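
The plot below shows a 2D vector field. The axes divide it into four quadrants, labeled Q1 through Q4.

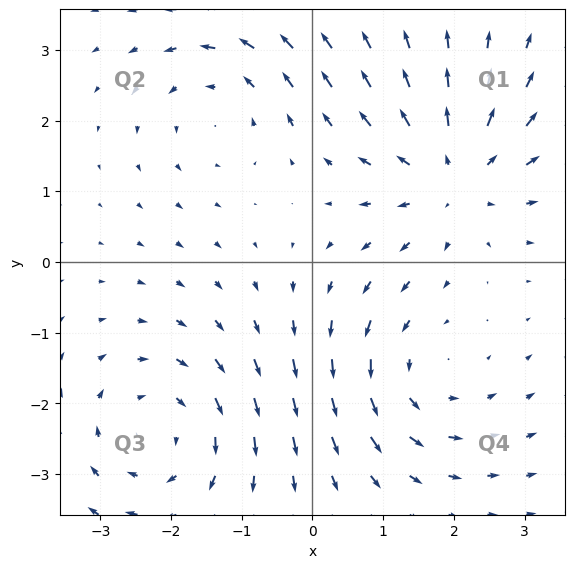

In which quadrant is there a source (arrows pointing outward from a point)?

Q1

The source sits at approximately (2.0, 1.2), which lies in quadrant Q1. The divergence there is about +3, positive as expected for a source.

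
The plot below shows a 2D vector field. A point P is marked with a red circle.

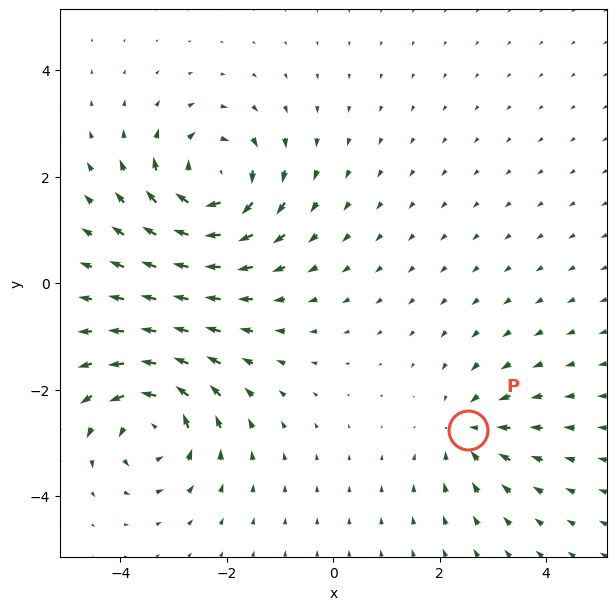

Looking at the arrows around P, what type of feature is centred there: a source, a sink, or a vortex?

sink

At P (2.5, -2.8) the arrows converge inward. Divergence about -3, curl ≈0 — negative divergence with near-zero curl is a sink.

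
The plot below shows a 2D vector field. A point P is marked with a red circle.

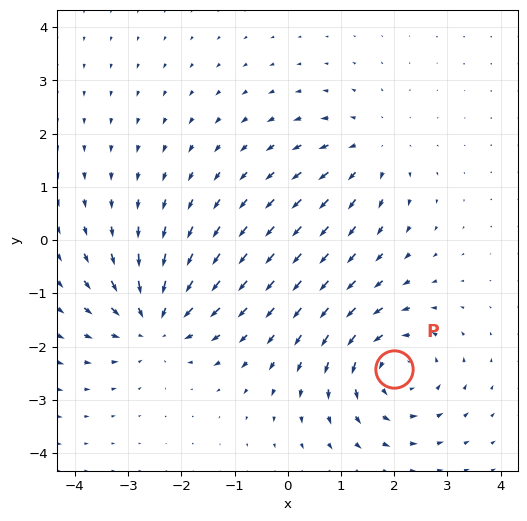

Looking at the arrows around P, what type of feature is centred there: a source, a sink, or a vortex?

vortex

At P (2.0, -2.4) the arrows circulate counterclockwise. Divergence ≈0, curl about +5 — near-zero divergence with nonzero curl is a vortex.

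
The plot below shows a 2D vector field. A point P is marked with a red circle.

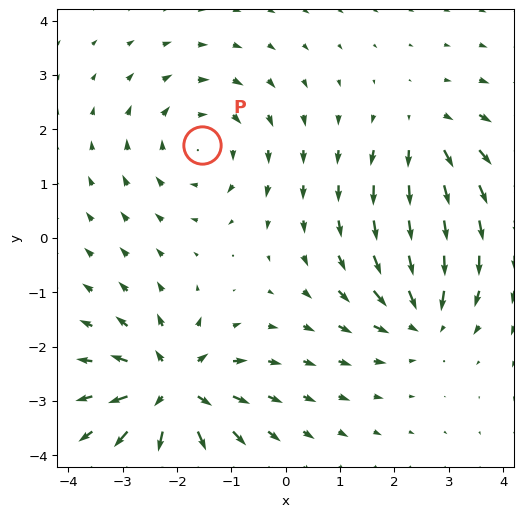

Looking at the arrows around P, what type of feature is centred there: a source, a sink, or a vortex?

At P (-1.5, 1.7) the arrows circulate clockwise. Divergence ≈0, curl about -3 — near-zero divergence with nonzero curl is a vortex.

vortex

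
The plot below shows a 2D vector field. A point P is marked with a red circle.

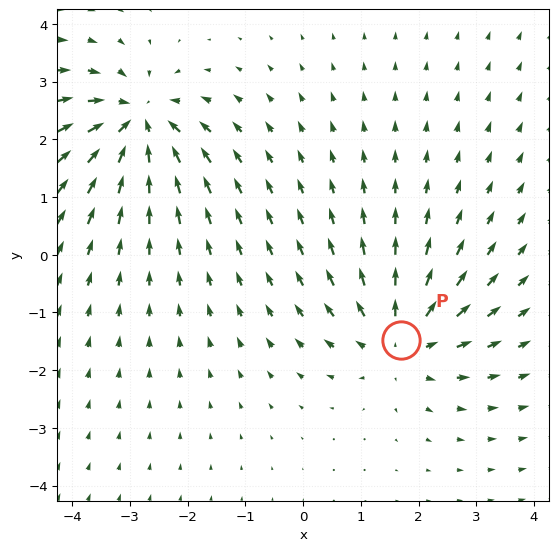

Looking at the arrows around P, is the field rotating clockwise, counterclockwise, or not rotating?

Near P at (1.7, -1.5) the arrows show no circulation. The curl there is ≈0.

not rotating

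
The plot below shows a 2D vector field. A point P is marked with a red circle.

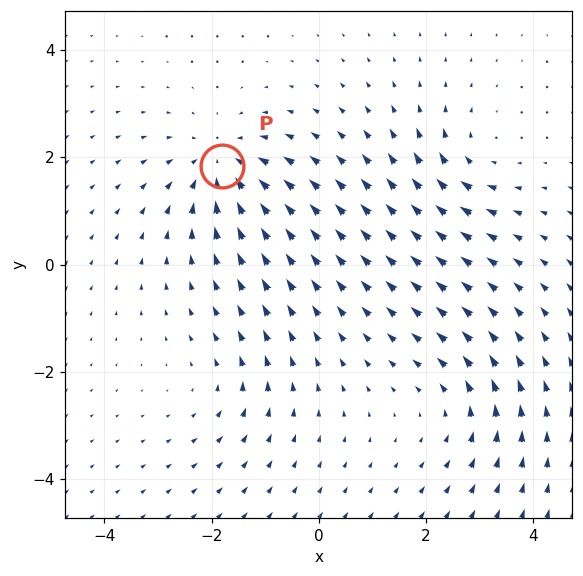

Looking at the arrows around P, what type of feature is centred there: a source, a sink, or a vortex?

At P (-1.8, 1.8) the arrows converge inward. Divergence about -5, curl ≈0 — negative divergence with near-zero curl is a sink.

sink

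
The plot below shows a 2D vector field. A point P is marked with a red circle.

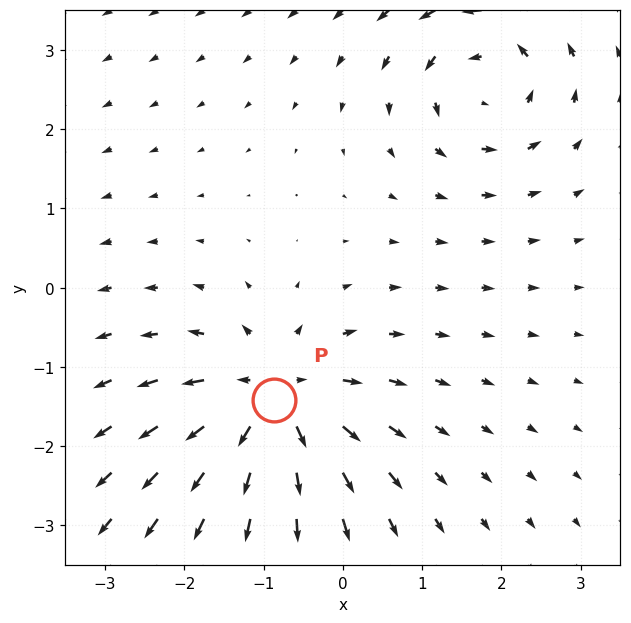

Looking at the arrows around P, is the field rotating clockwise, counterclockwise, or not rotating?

Near P at (-0.9, -1.4) the arrows show no circulation. The curl there is ≈0.

not rotating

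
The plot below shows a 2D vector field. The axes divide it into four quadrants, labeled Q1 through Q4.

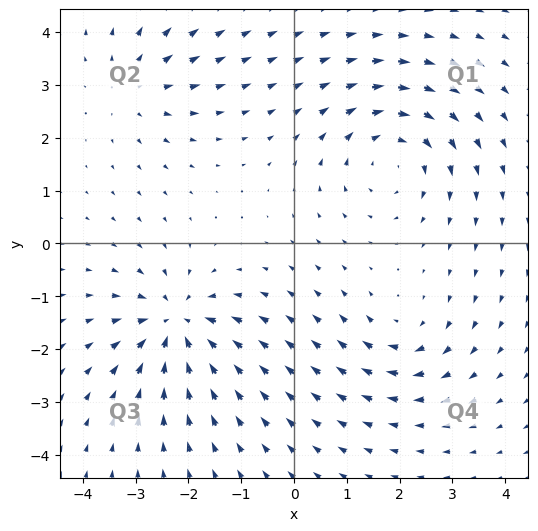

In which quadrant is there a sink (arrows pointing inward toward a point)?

Q3

The sink sits at approximately (-2.2, -1.5), which lies in quadrant Q3. The divergence there is about -6, negative as expected for a sink.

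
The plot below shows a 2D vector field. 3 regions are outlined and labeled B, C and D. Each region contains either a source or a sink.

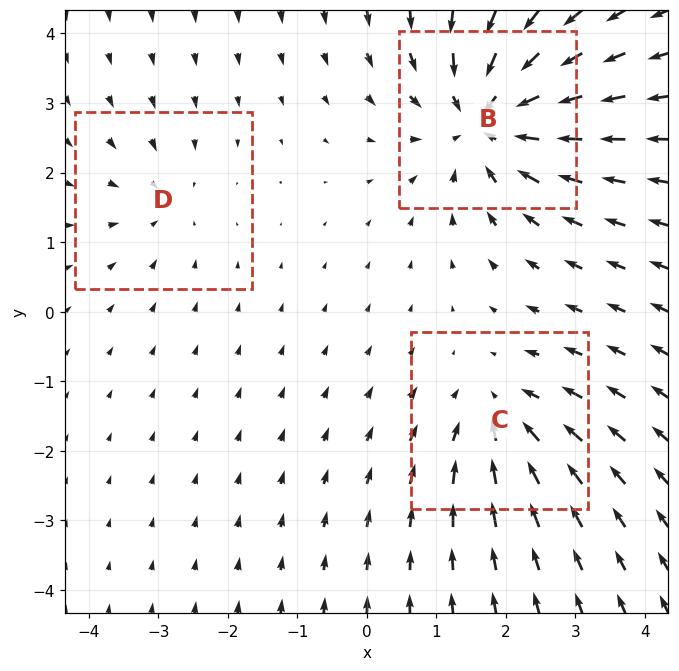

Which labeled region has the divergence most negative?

B

Divergence at each region's feature centre — B: about -5, C: about -3, D: about -2. Region B is most negative.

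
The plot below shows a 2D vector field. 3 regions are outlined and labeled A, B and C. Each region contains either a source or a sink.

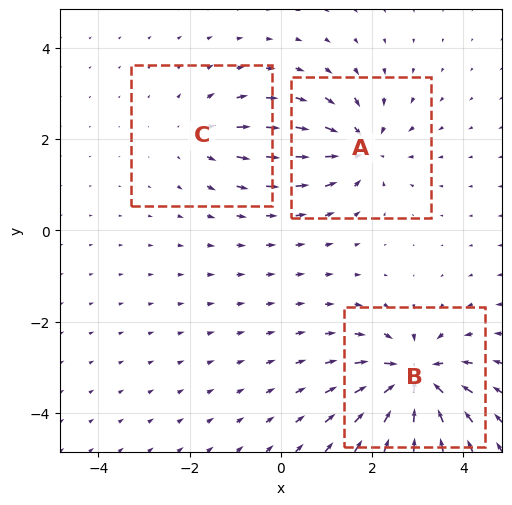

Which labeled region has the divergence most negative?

Divergence at each region's feature centre — A: about -4, B: about -6, C: about +2. Region B is most negative.

B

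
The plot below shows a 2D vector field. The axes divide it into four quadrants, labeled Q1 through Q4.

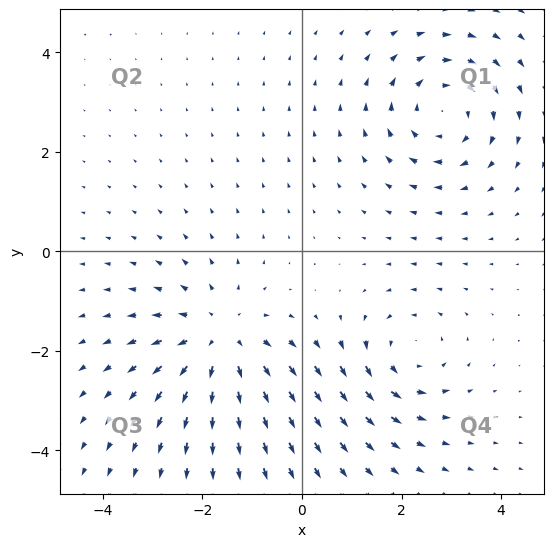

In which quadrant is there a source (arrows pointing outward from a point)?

Q3

The source sits at approximately (-1.6, -1.8), which lies in quadrant Q3. The divergence there is about +3, positive as expected for a source.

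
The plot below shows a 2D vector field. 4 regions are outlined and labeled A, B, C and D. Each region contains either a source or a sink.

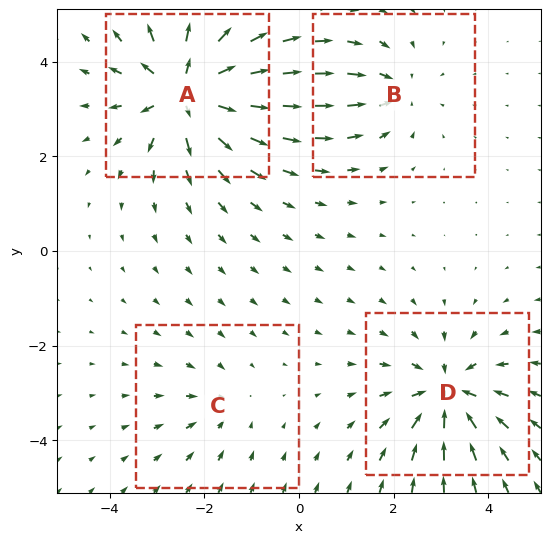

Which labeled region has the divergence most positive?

Divergence at each region's feature centre — A: about +7, B: about -4, C: about -2, D: about -6. Region A is most positive.

A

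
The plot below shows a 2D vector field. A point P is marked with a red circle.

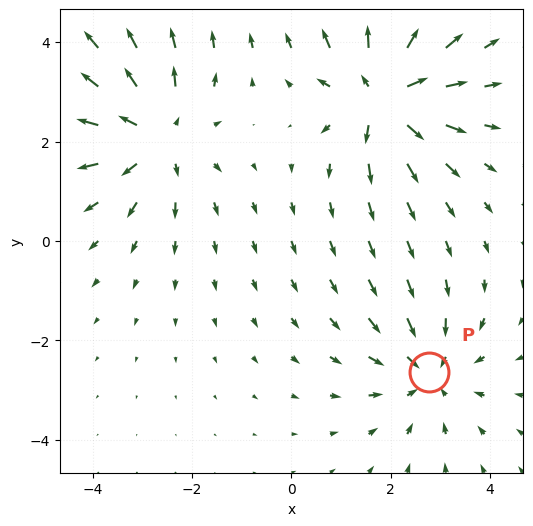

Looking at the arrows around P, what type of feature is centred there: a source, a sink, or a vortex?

At P (2.8, -2.6) the arrows converge inward. Divergence about -3, curl ≈0 — negative divergence with near-zero curl is a sink.

sink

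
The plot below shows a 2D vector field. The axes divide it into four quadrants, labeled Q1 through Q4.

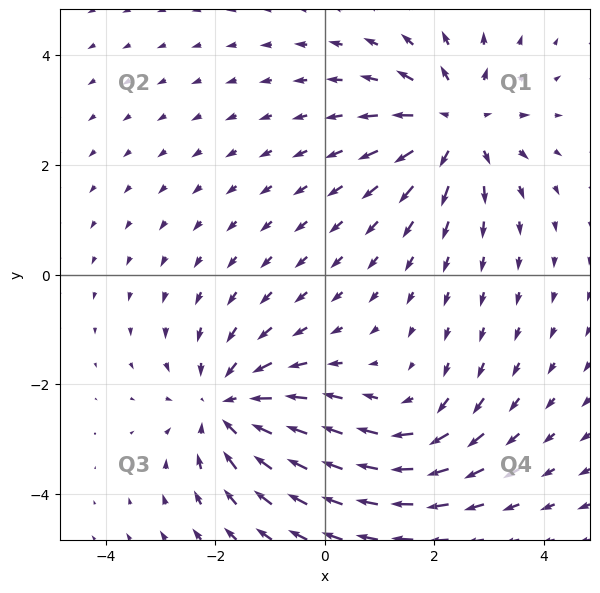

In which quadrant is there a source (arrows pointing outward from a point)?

The source sits at approximately (2.4, 2.7), which lies in quadrant Q1. The divergence there is about +4, positive as expected for a source.

Q1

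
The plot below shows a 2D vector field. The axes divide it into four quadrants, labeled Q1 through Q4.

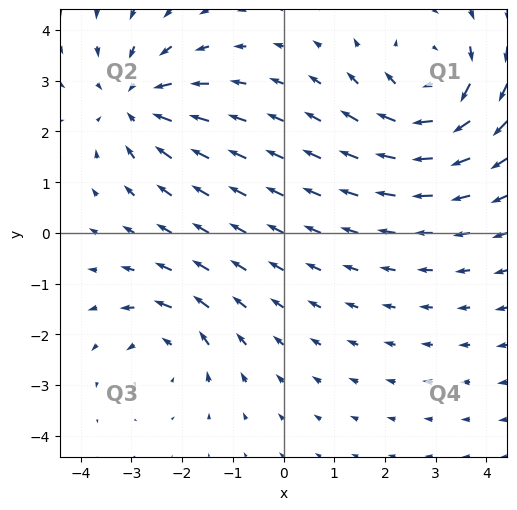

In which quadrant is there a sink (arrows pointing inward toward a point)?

Q2

The sink sits at approximately (-2.9, 2.6), which lies in quadrant Q2. The divergence there is about -4, negative as expected for a sink.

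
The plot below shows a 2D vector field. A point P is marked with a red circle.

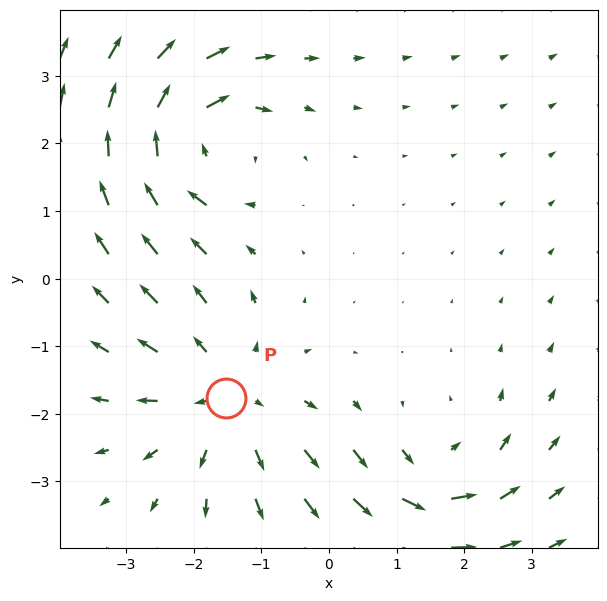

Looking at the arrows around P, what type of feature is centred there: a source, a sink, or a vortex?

At P (-1.5, -1.8) the arrows spread outward. Divergence about +4, curl ≈0 — positive divergence with near-zero curl is a source.

source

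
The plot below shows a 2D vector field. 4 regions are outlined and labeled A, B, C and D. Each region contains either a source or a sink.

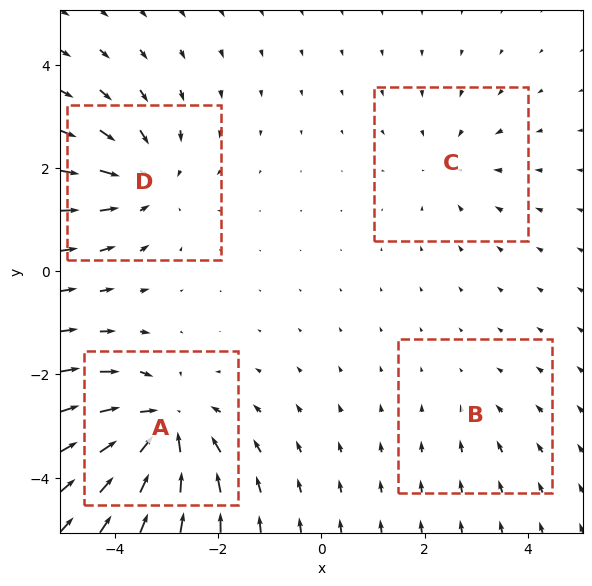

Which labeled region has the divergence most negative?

Divergence at each region's feature centre — A: about -7, B: about -2, C: about -3, D: about -5. Region A is most negative.

A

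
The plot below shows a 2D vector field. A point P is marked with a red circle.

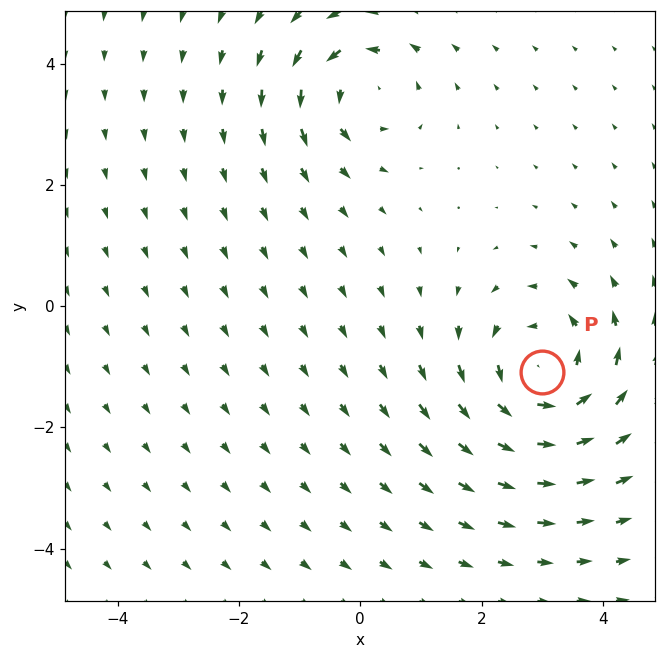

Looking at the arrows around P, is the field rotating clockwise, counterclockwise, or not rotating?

Near P at (3.0, -1.1) the arrows circulate counterclockwise. The curl (z-component) there is about +4; positive curl means counterclockwise rotation.

counterclockwise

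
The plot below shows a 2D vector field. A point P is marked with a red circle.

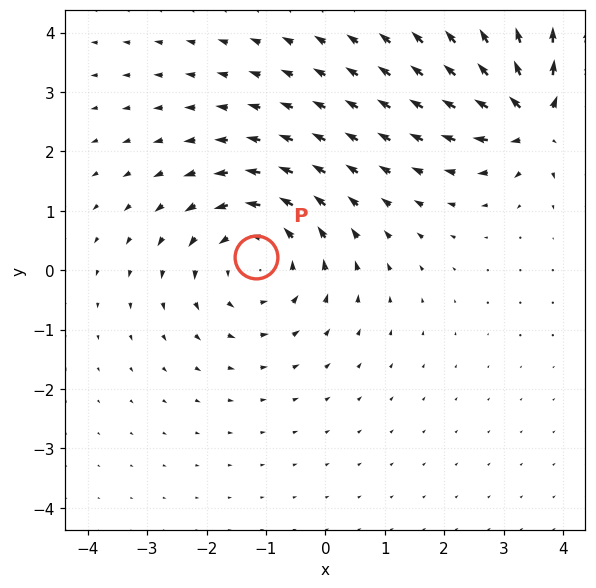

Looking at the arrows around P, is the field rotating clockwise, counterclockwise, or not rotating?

Near P at (-1.2, 0.2) the arrows circulate counterclockwise. The curl (z-component) there is about +4; positive curl means counterclockwise rotation.

counterclockwise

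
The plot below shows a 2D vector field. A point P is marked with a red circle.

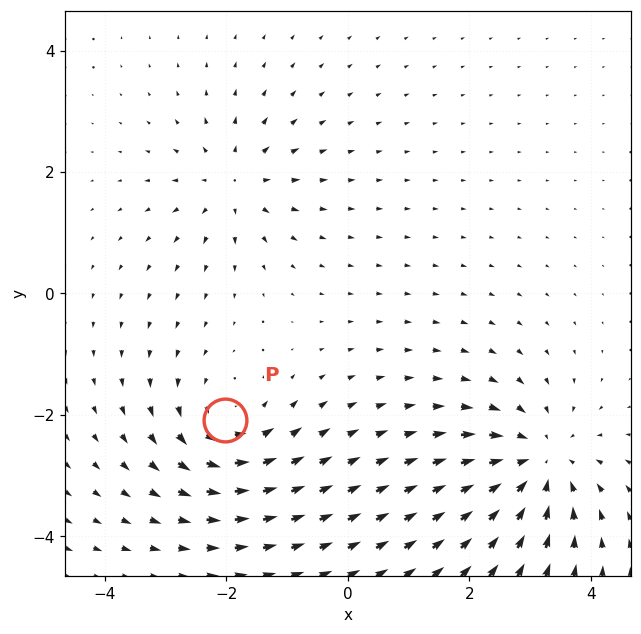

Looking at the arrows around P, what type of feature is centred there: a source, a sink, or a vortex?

At P (-2.0, -2.1) the arrows circulate counterclockwise. Divergence ≈0, curl about +4 — near-zero divergence with nonzero curl is a vortex.

vortex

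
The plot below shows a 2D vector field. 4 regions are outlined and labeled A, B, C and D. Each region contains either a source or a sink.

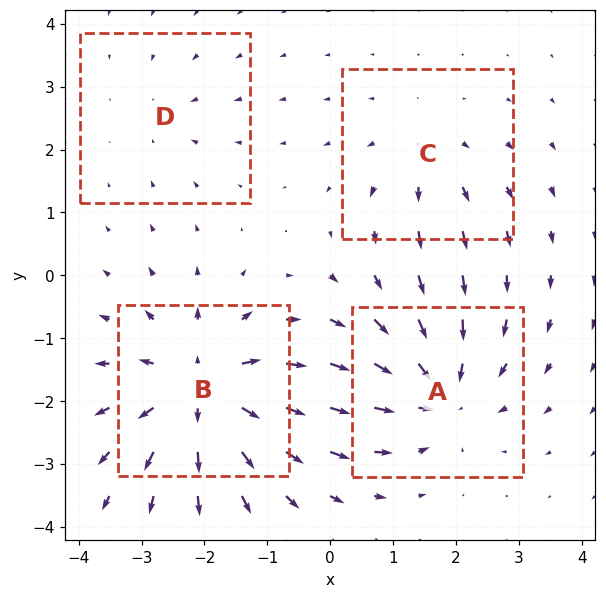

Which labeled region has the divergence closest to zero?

D

Divergence at each region's feature centre — A: about -5, B: about +7, C: about +3, D: about -2. Region D is closest to zero.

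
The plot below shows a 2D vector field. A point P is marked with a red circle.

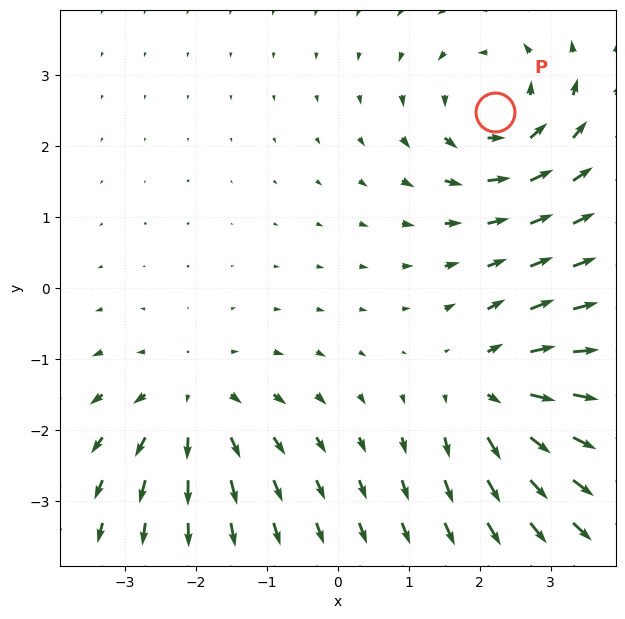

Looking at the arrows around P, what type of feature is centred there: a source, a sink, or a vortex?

vortex

At P (2.2, 2.5) the arrows circulate counterclockwise. Divergence ≈0, curl about +6 — near-zero divergence with nonzero curl is a vortex.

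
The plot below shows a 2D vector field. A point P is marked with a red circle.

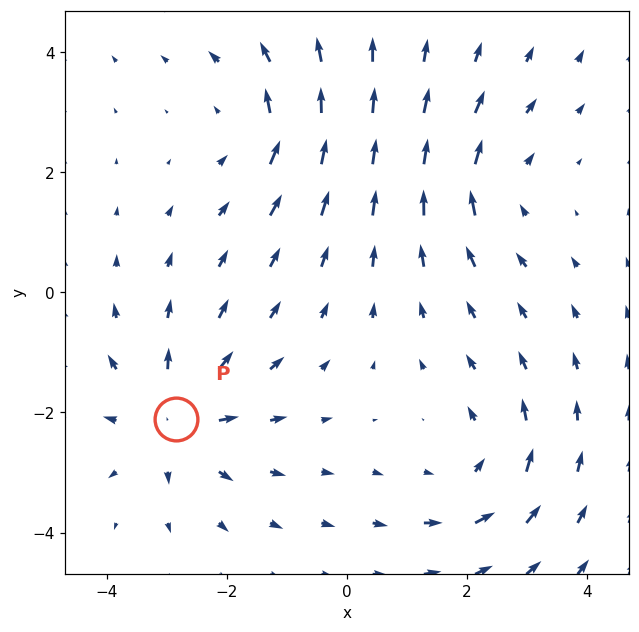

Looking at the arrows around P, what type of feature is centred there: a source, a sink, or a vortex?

At P (-2.9, -2.1) the arrows spread outward. Divergence about +4, curl ≈0 — positive divergence with near-zero curl is a source.

source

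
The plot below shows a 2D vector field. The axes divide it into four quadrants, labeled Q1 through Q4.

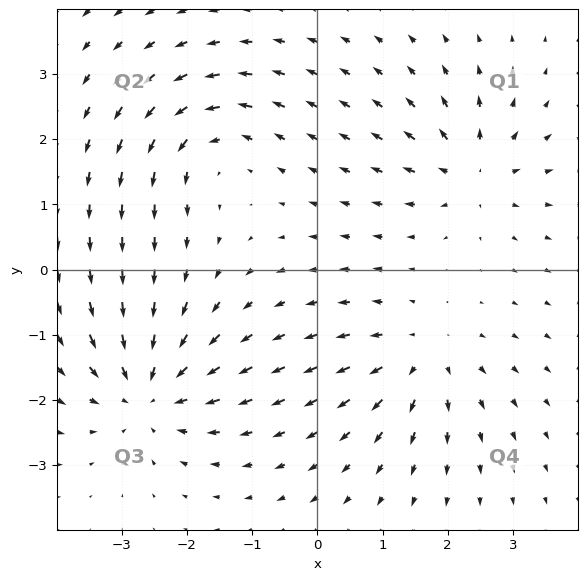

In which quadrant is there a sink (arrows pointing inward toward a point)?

Q3

The sink sits at approximately (-2.6, -1.9), which lies in quadrant Q3. The divergence there is about -5, negative as expected for a sink.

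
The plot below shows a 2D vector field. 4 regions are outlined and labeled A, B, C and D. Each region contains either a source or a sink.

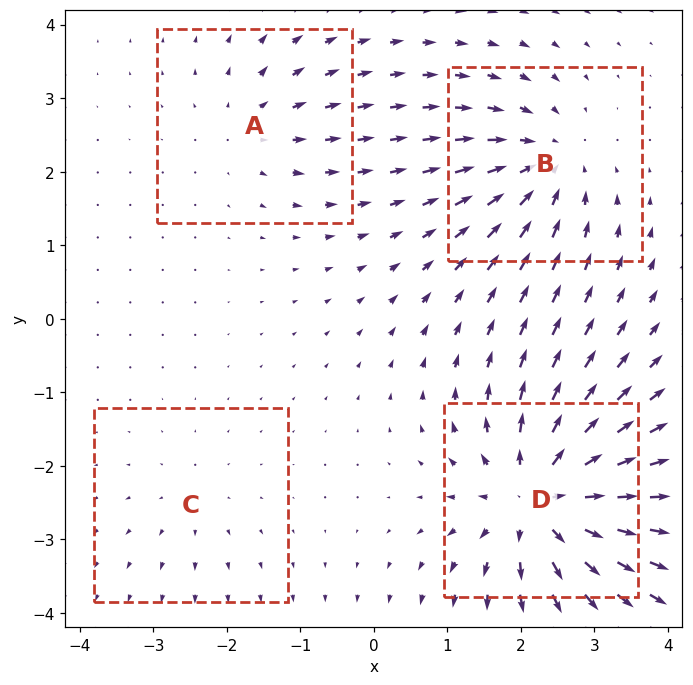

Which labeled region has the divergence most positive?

D

Divergence at each region's feature centre — A: about +3, B: about -5, C: about +2, D: about +8. Region D is most positive.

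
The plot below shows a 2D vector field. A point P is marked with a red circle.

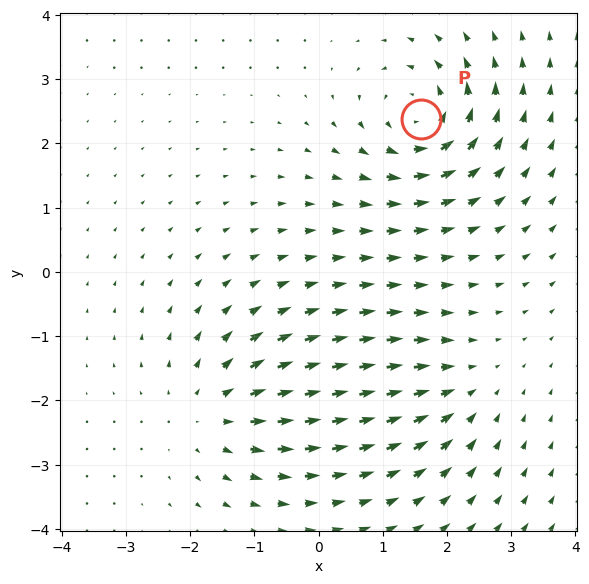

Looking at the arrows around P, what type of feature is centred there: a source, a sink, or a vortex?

vortex

At P (1.6, 2.4) the arrows circulate counterclockwise. Divergence ≈0, curl about +5 — near-zero divergence with nonzero curl is a vortex.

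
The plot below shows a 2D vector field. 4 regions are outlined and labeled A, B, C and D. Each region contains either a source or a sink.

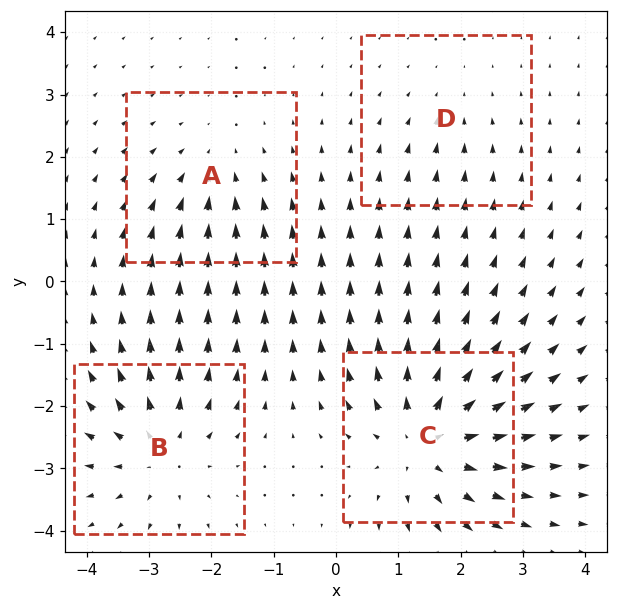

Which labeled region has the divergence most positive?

Divergence at each region's feature centre — A: about -3, B: about +5, C: about +6, D: about -2. Region C is most positive.

C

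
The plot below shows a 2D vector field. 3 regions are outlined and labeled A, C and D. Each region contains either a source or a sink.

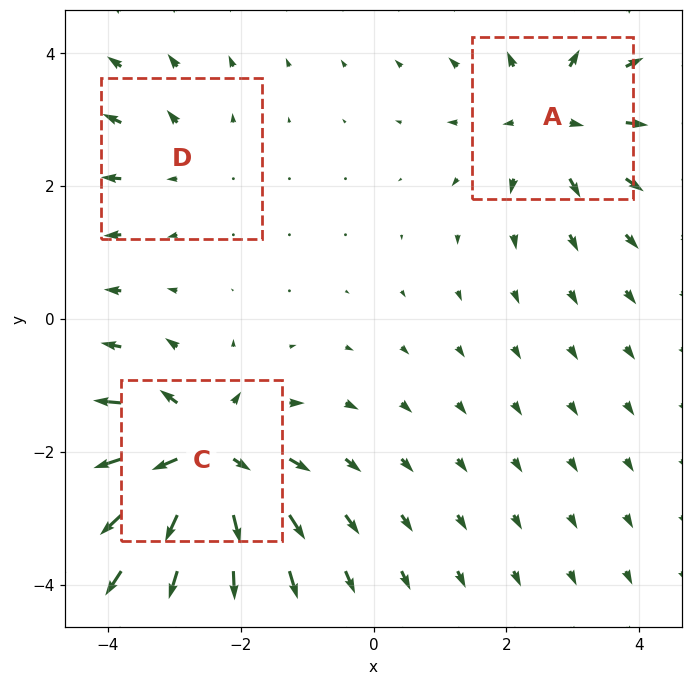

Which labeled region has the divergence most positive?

Divergence at each region's feature centre — A: about +4, C: about +6, D: about +2. Region C is most positive.

C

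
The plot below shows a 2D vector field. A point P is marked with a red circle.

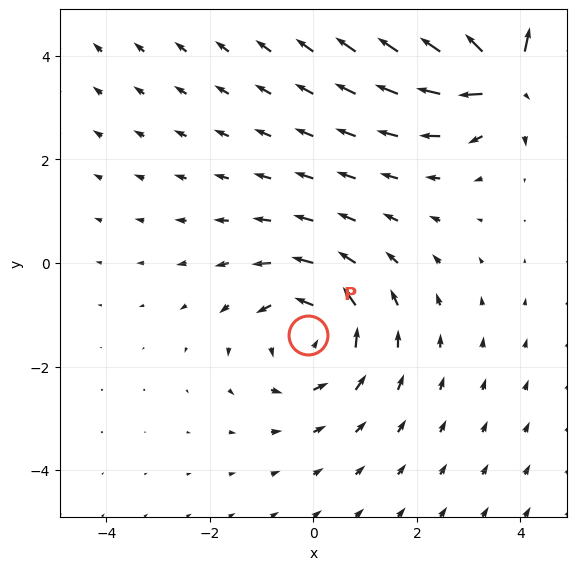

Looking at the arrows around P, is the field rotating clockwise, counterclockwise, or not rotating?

counterclockwise

Near P at (-0.1, -1.4) the arrows circulate counterclockwise. The curl (z-component) there is about +3; positive curl means counterclockwise rotation.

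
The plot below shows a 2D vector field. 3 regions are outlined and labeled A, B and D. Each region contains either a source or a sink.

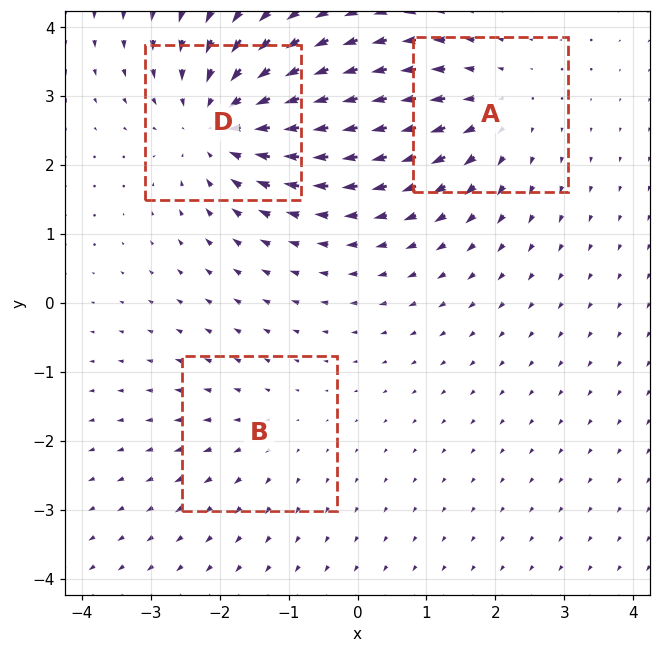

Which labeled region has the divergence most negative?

Divergence at each region's feature centre — A: about +3, B: about +2, D: about -5. Region D is most negative.

D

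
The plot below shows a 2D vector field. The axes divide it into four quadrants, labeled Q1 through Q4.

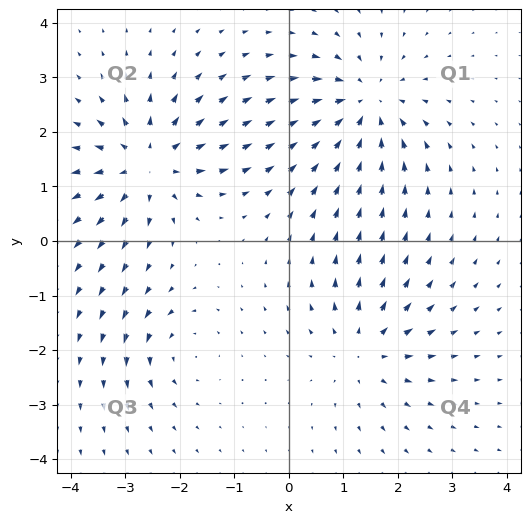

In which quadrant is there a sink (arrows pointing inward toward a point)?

The sink sits at approximately (1.4, 2.5), which lies in quadrant Q1. The divergence there is about -5, negative as expected for a sink.

Q1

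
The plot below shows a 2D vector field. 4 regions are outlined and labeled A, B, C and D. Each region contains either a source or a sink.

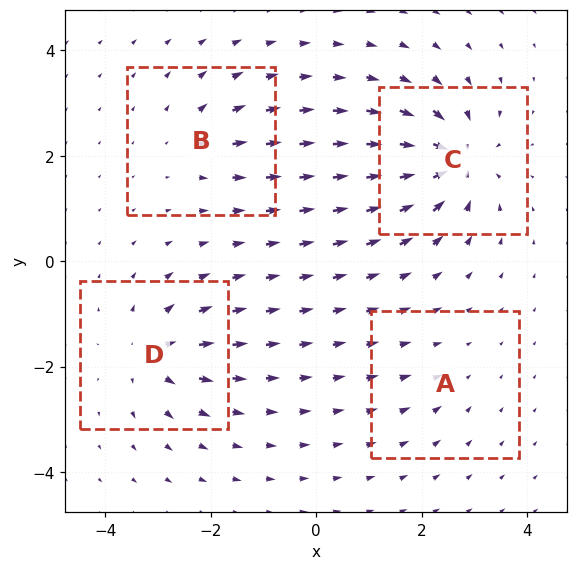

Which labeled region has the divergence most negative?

Divergence at each region's feature centre — A: about -2, B: about +4, C: about -9, D: about +6. Region C is most negative.

C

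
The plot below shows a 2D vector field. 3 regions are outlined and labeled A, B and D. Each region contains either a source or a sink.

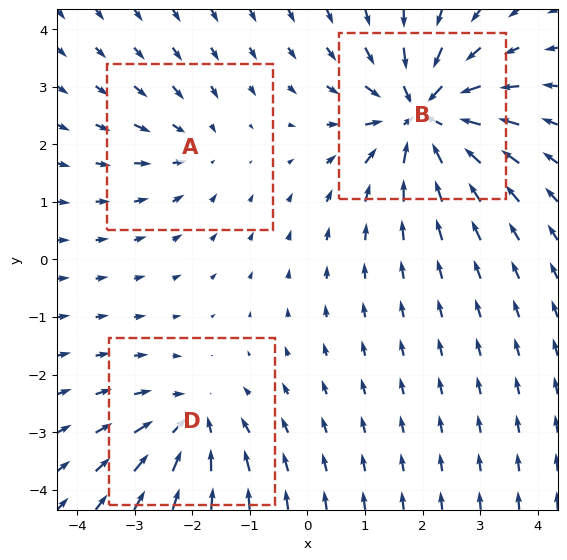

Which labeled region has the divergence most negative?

B

Divergence at each region's feature centre — A: about -2, B: about -6, D: about -4. Region B is most negative.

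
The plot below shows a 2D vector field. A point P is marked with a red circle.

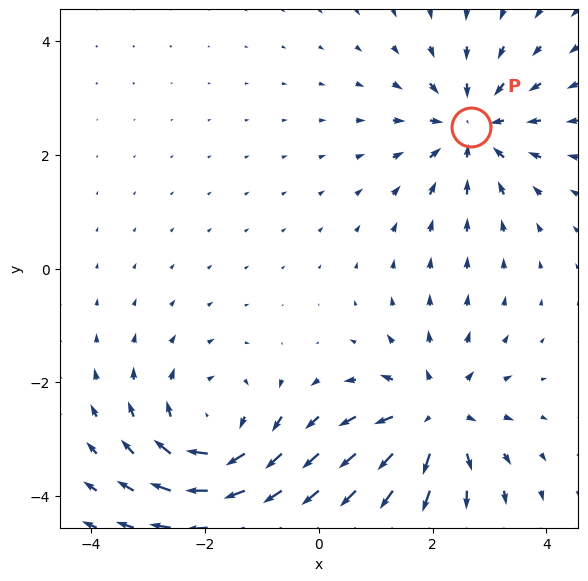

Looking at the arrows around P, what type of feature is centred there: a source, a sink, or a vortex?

sink

At P (2.7, 2.5) the arrows converge inward. Divergence about -5, curl ≈0 — negative divergence with near-zero curl is a sink.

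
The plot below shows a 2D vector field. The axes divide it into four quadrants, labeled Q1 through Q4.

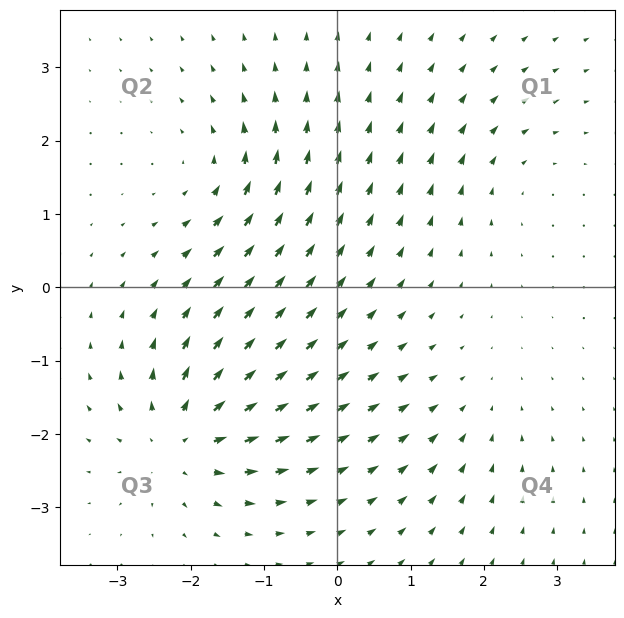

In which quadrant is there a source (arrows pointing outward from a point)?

The source sits at approximately (-2.1, -2.1), which lies in quadrant Q3. The divergence there is about +6, positive as expected for a source.

Q3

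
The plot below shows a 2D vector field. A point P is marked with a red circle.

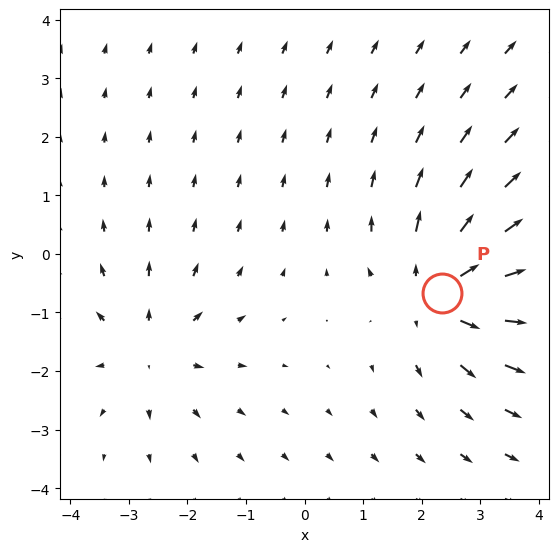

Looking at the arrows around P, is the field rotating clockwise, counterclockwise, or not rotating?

Near P at (2.3, -0.7) the arrows show no circulation. The curl there is ≈0.

not rotating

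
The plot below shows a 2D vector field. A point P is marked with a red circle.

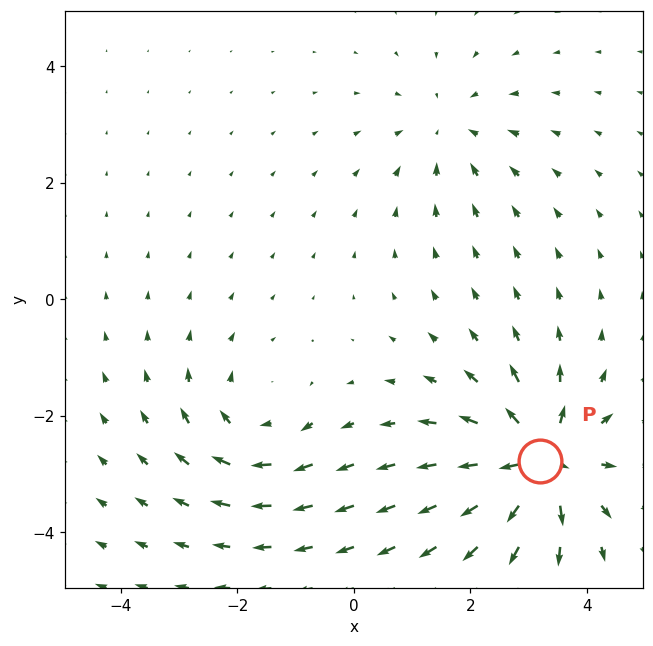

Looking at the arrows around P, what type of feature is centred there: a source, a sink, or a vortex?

source

At P (3.2, -2.8) the arrows spread outward. Divergence about +6, curl ≈0 — positive divergence with near-zero curl is a source.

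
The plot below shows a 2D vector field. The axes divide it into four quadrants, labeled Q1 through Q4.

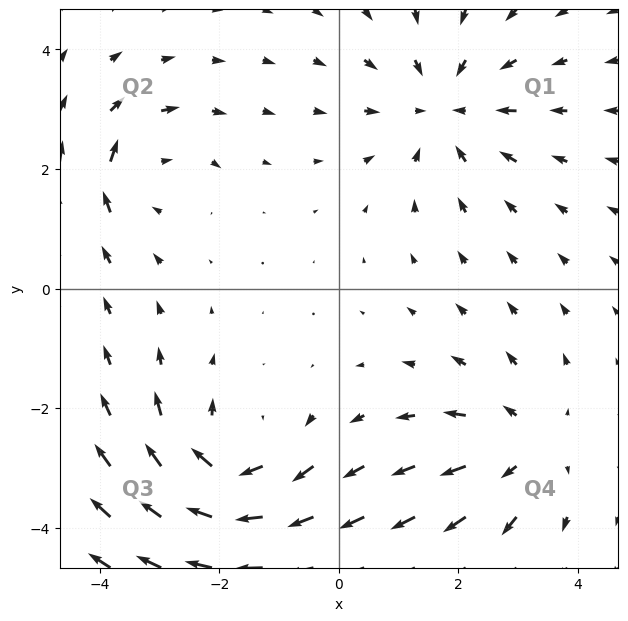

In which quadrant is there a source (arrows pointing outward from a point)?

The source sits at approximately (3.1, -2.6), which lies in quadrant Q4. The divergence there is about +3, positive as expected for a source.

Q4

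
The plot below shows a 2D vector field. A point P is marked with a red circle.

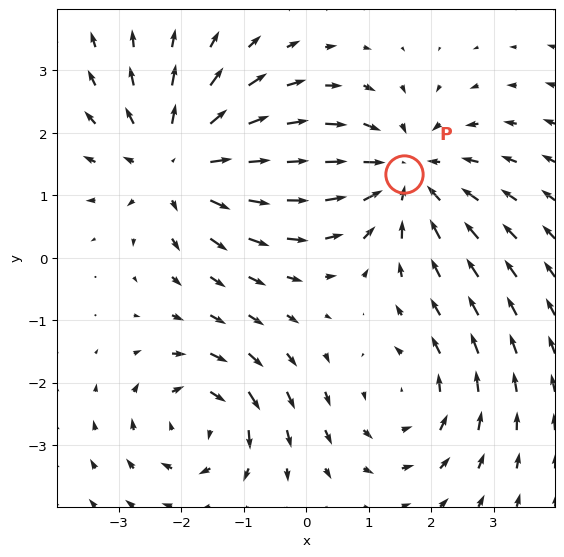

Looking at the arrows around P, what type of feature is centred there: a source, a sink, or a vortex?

sink

At P (1.6, 1.3) the arrows converge inward. Divergence about -3, curl ≈0 — negative divergence with near-zero curl is a sink.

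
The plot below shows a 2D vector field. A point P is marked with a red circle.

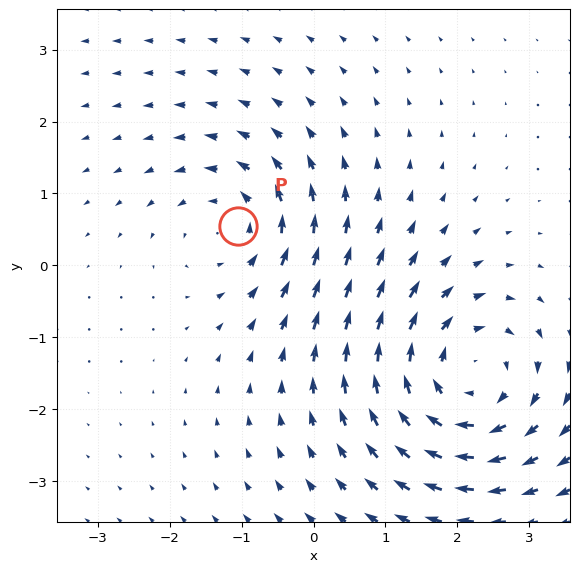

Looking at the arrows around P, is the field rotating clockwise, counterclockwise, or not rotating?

counterclockwise

Near P at (-1.1, 0.5) the arrows circulate counterclockwise. The curl (z-component) there is about +4; positive curl means counterclockwise rotation.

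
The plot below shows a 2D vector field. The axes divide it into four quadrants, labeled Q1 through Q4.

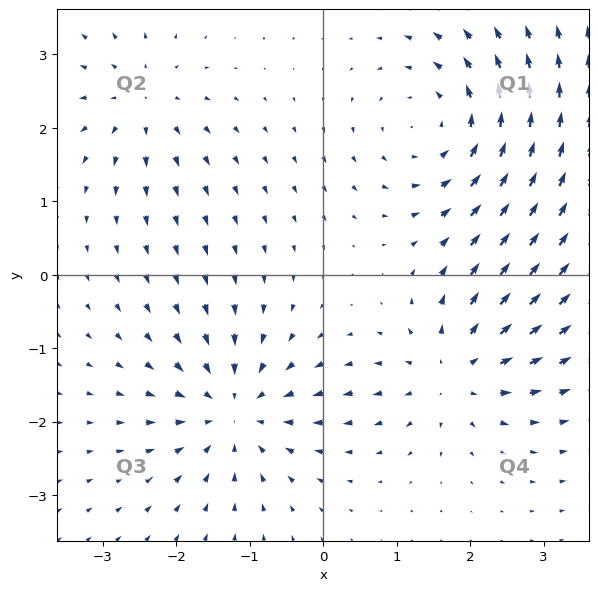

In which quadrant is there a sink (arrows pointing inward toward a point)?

Q3

The sink sits at approximately (-1.2, -1.9), which lies in quadrant Q3. The divergence there is about -5, negative as expected for a sink.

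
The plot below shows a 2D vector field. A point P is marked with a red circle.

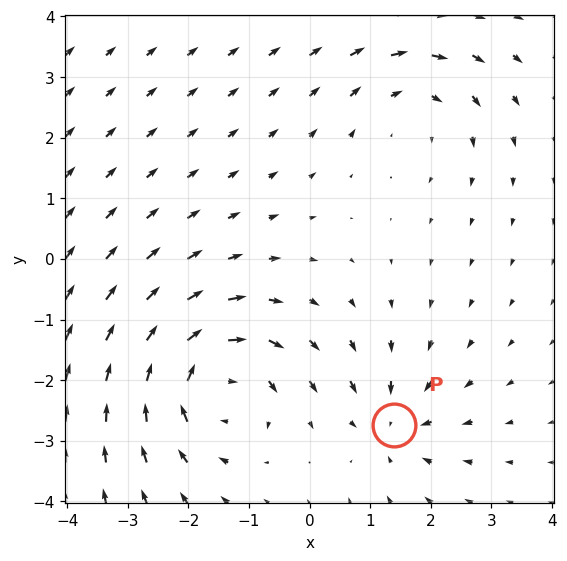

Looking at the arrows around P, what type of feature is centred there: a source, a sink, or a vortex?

At P (1.4, -2.7) the arrows converge inward. Divergence about -4, curl ≈0 — negative divergence with near-zero curl is a sink.

sink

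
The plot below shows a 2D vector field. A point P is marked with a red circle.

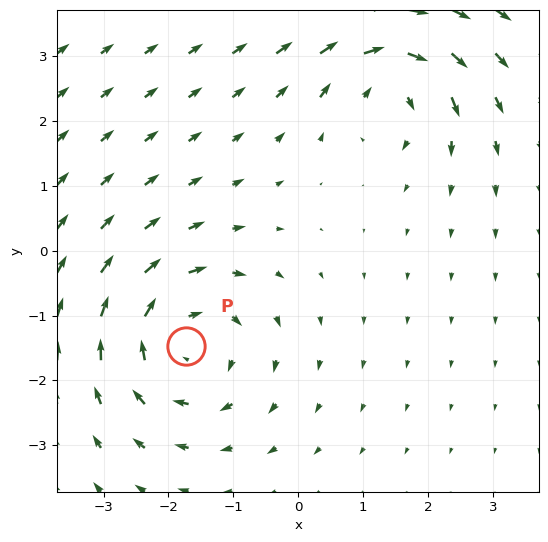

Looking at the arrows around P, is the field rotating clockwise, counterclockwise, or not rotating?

Near P at (-1.7, -1.5) the arrows circulate clockwise. The curl (z-component) there is about -5; negative curl means clockwise rotation.

clockwise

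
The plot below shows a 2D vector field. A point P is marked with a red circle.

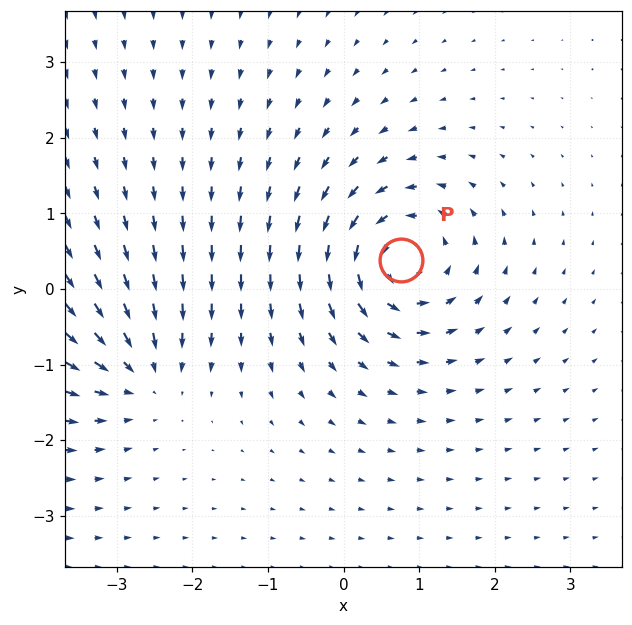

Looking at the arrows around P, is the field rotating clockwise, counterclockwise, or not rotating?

counterclockwise

Near P at (0.8, 0.4) the arrows circulate counterclockwise. The curl (z-component) there is about +6; positive curl means counterclockwise rotation.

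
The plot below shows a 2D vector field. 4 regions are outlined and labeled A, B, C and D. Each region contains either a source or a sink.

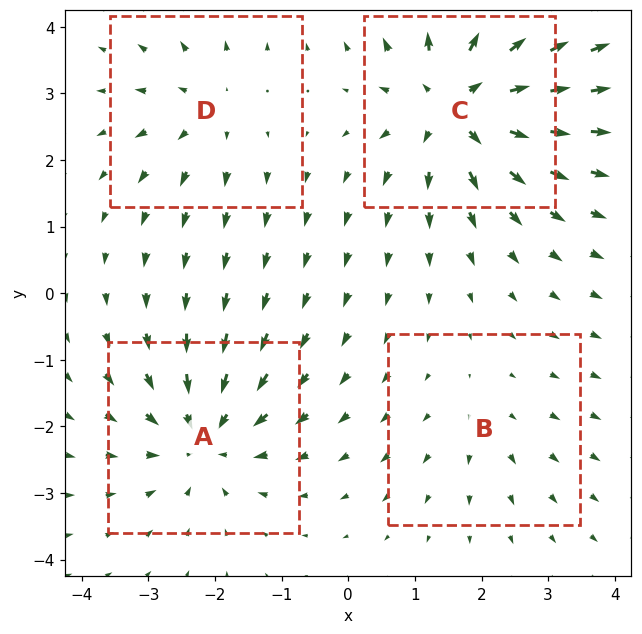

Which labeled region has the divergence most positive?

Divergence at each region's feature centre — A: about -5, B: about +2, C: about +7, D: about +4. Region C is most positive.

C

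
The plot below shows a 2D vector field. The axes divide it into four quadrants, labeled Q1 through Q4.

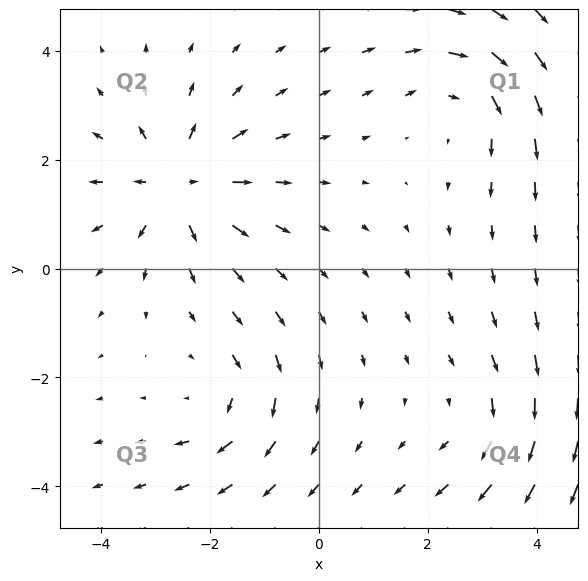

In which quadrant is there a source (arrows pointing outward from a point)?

Q2

The source sits at approximately (-2.6, 1.5), which lies in quadrant Q2. The divergence there is about +4, positive as expected for a source.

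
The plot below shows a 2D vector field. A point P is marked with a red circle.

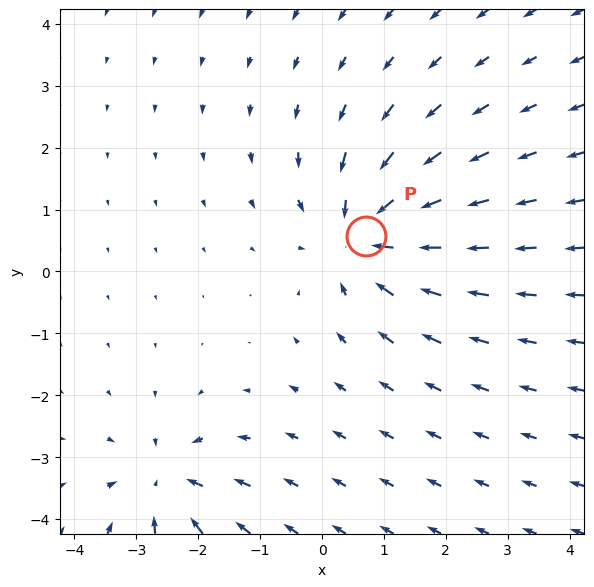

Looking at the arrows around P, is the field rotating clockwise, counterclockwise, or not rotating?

not rotating

Near P at (0.7, 0.6) the arrows show no circulation. The curl there is ≈0.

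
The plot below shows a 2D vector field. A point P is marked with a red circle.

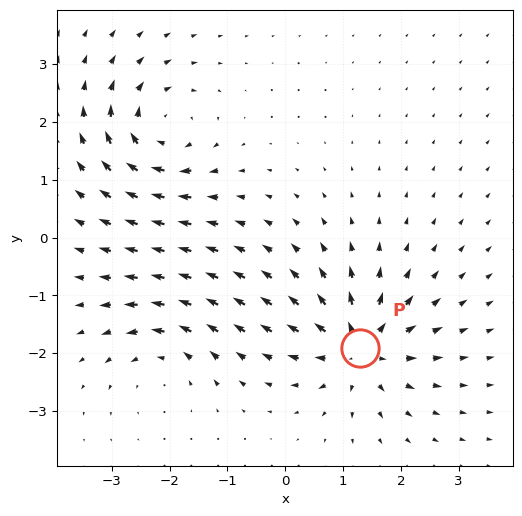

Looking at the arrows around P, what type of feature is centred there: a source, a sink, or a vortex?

At P (1.3, -1.9) the arrows spread outward. Divergence about +6, curl ≈0 — positive divergence with near-zero curl is a source.

source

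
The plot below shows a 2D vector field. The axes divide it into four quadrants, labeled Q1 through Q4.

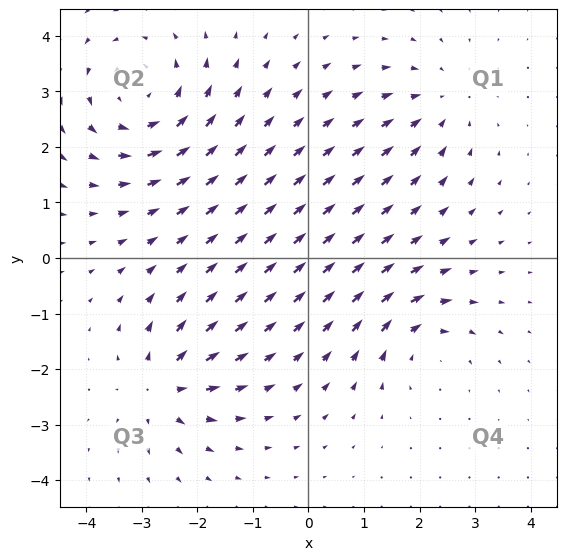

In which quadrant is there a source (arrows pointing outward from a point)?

Q3

The source sits at approximately (-2.6, -2.3), which lies in quadrant Q3. The divergence there is about +4, positive as expected for a source.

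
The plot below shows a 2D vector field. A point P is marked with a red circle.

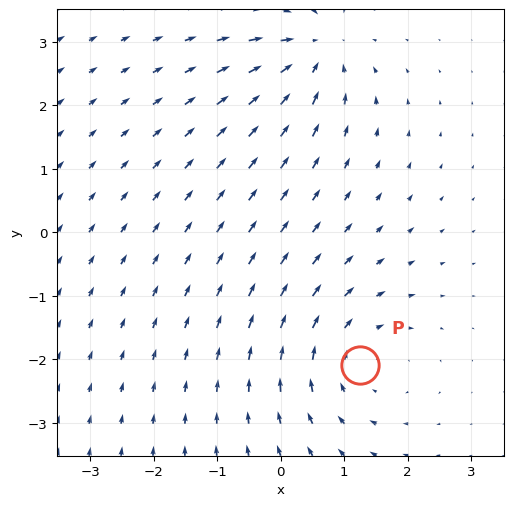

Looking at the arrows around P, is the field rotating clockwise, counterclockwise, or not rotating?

Near P at (1.2, -2.1) the arrows circulate clockwise. The curl (z-component) there is about -4; negative curl means clockwise rotation.

clockwise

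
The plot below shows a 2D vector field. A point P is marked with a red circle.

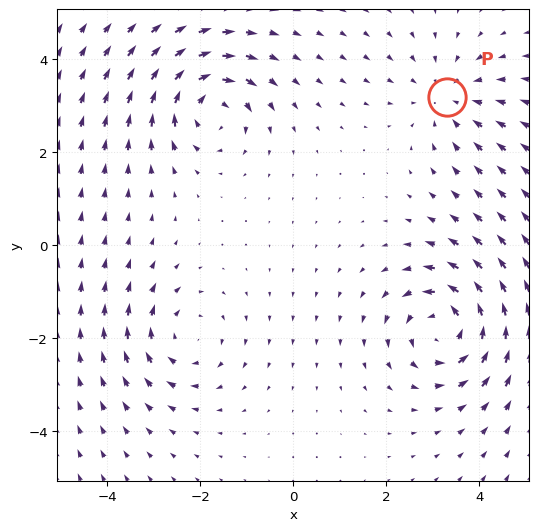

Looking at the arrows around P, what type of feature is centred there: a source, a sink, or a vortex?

sink

At P (3.3, 3.2) the arrows converge inward. Divergence about -2, curl ≈0 — negative divergence with near-zero curl is a sink.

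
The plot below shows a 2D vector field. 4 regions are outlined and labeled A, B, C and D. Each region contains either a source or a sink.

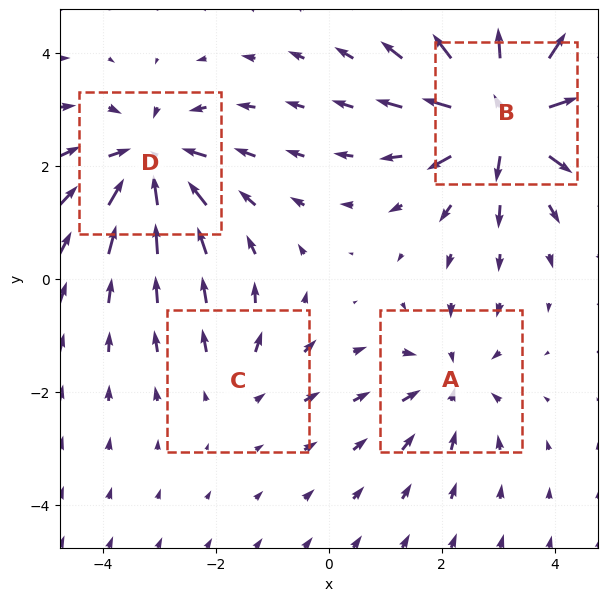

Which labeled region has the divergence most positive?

Divergence at each region's feature centre — A: about -3, B: about +7, C: about +2, D: about -5. Region B is most positive.

B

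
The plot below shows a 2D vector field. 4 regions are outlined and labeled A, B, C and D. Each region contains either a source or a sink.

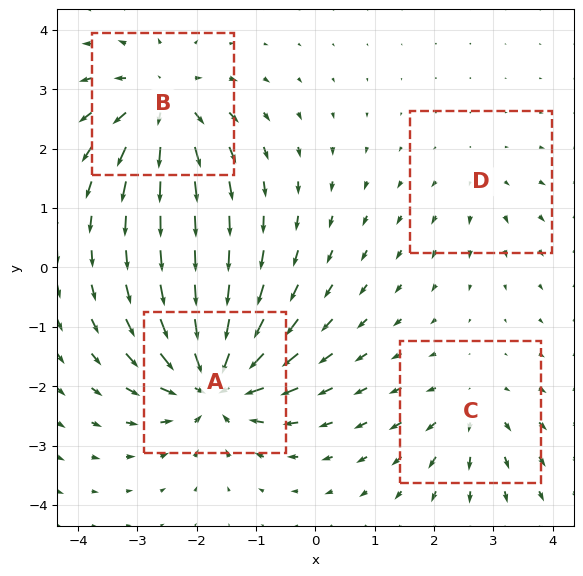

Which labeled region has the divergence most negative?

A

Divergence at each region's feature centre — A: about -9, B: about +6, C: about +4, D: about +2. Region A is most negative.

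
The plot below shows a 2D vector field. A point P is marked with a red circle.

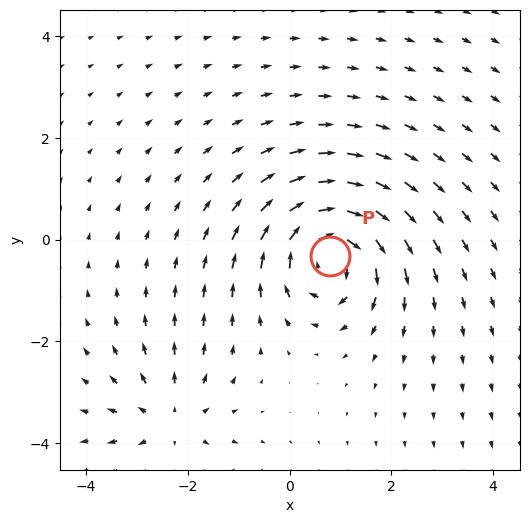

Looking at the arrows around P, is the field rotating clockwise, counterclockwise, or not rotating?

clockwise

Near P at (0.8, -0.3) the arrows circulate clockwise. The curl (z-component) there is about -5; negative curl means clockwise rotation.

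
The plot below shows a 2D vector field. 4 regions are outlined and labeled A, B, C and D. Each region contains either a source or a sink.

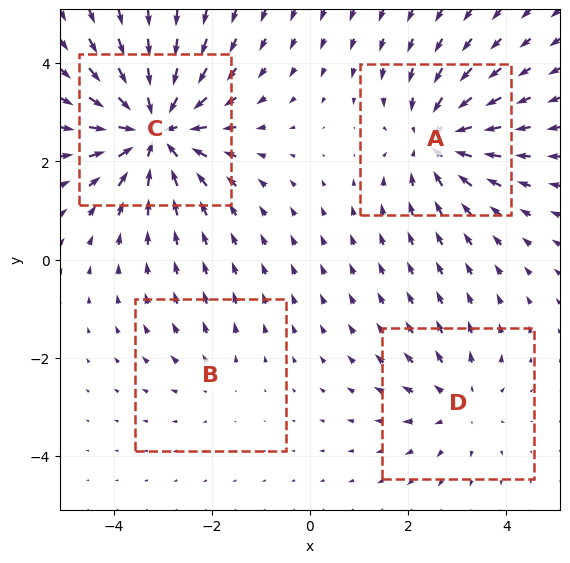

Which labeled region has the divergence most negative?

C

Divergence at each region's feature centre — A: about -5, B: about +2, C: about -8, D: about +3. Region C is most negative.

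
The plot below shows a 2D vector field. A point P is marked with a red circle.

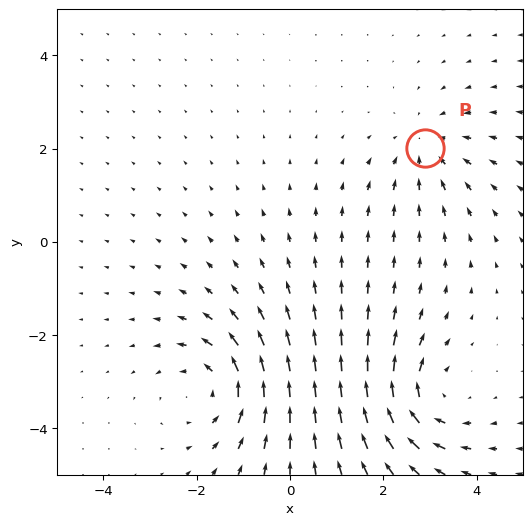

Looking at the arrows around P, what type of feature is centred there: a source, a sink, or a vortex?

At P (2.9, 2.0) the arrows converge inward. Divergence about -3, curl ≈0 — negative divergence with near-zero curl is a sink.

sink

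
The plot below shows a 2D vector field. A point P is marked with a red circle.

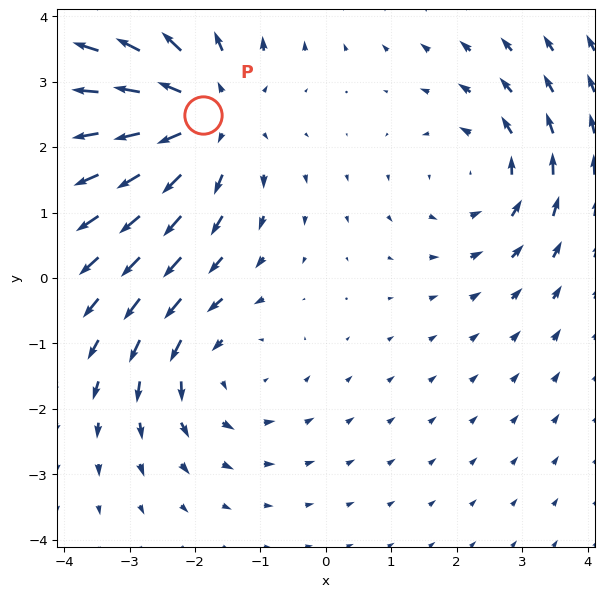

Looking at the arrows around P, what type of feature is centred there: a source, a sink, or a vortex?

source

At P (-1.9, 2.5) the arrows spread outward. Divergence about +4, curl ≈0 — positive divergence with near-zero curl is a source.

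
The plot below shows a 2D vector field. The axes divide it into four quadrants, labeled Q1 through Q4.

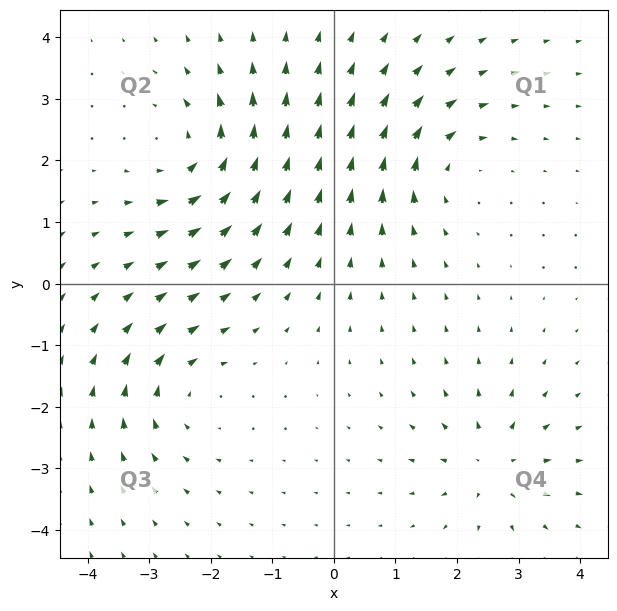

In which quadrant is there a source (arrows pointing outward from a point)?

Q4

The source sits at approximately (2.6, -2.9), which lies in quadrant Q4. The divergence there is about +5, positive as expected for a source.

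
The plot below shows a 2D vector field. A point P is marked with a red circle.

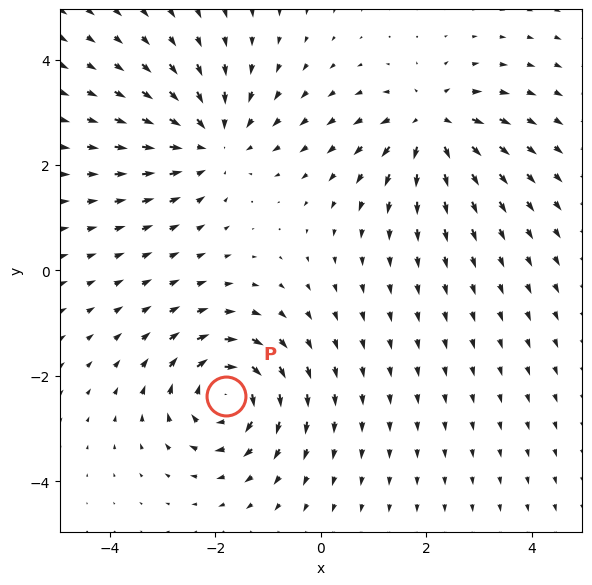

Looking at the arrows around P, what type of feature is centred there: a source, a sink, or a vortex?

vortex

At P (-1.8, -2.4) the arrows circulate clockwise. Divergence ≈0, curl about -6 — near-zero divergence with nonzero curl is a vortex.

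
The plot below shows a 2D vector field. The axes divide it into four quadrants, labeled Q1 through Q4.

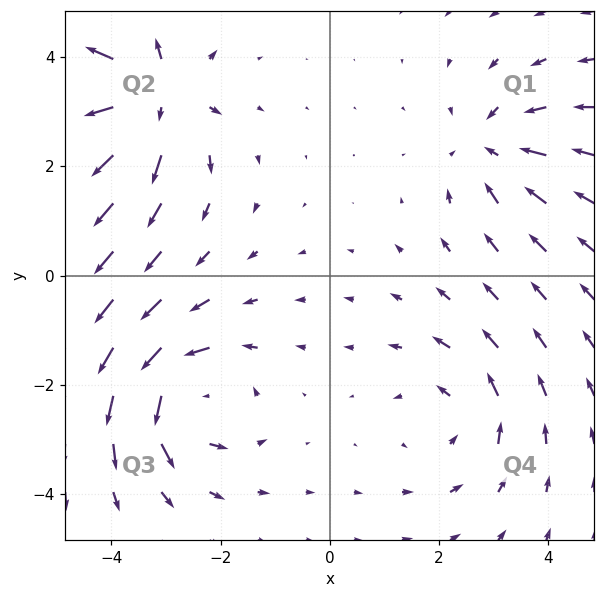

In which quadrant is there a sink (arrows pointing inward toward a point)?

Q1

The sink sits at approximately (3.0, 2.3), which lies in quadrant Q1. The divergence there is about -4, negative as expected for a sink.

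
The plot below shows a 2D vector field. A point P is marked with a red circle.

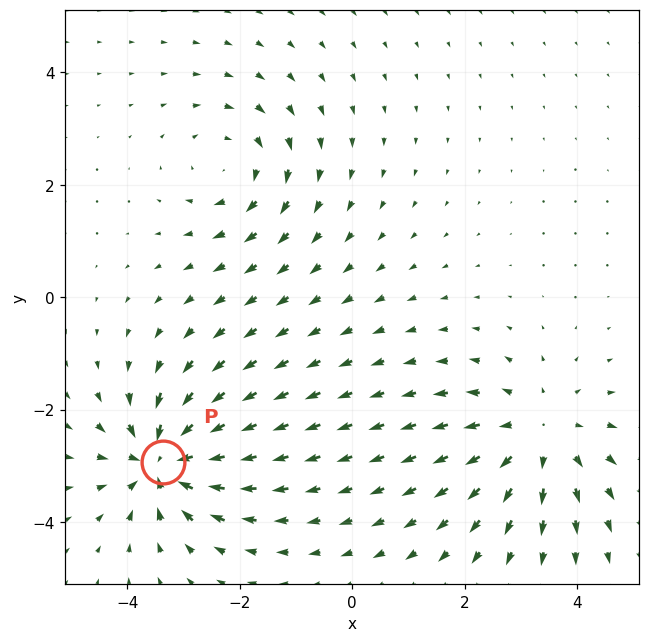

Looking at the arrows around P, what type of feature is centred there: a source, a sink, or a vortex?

sink

At P (-3.4, -2.9) the arrows converge inward. Divergence about -6, curl ≈0 — negative divergence with near-zero curl is a sink.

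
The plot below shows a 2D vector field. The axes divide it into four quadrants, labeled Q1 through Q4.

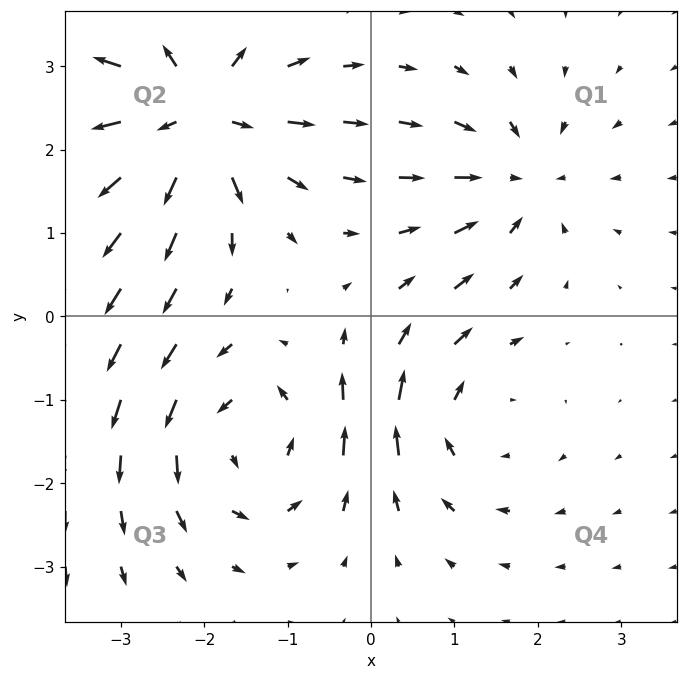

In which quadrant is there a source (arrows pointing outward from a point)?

Q2

The source sits at approximately (-2.1, 2.4), which lies in quadrant Q2. The divergence there is about +7, positive as expected for a source.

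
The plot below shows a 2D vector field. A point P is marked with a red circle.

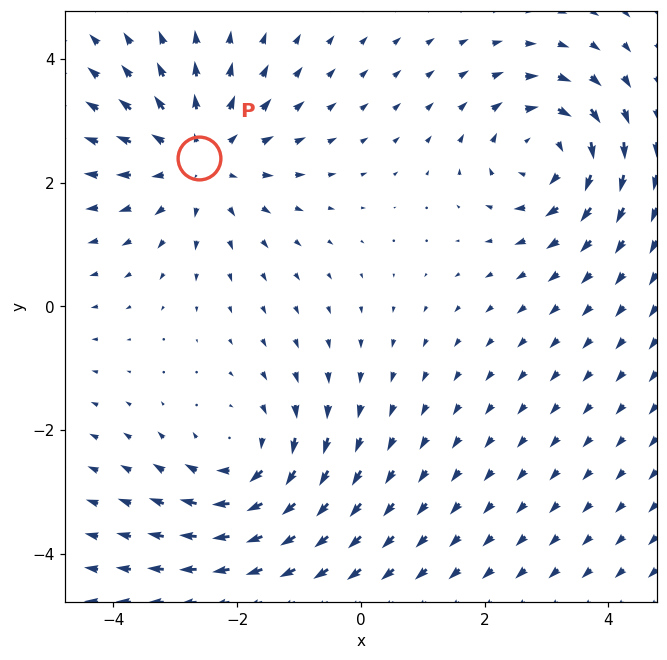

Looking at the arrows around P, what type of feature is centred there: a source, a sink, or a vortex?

At P (-2.6, 2.4) the arrows spread outward. Divergence about +4, curl ≈0 — positive divergence with near-zero curl is a source.

source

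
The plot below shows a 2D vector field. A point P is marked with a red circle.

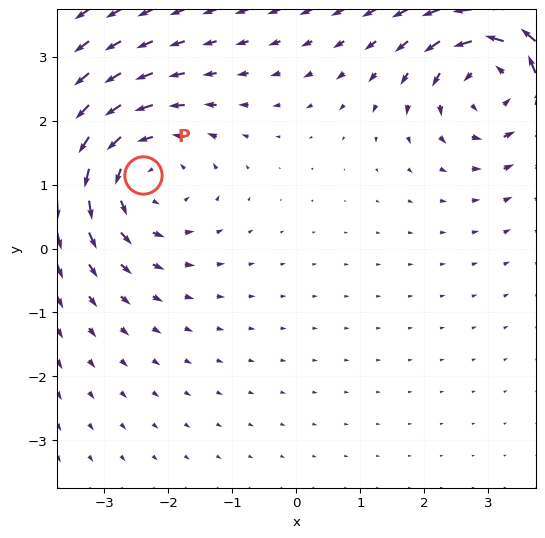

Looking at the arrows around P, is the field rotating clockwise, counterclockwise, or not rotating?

counterclockwise

Near P at (-2.4, 1.1) the arrows circulate counterclockwise. The curl (z-component) there is about +4; positive curl means counterclockwise rotation.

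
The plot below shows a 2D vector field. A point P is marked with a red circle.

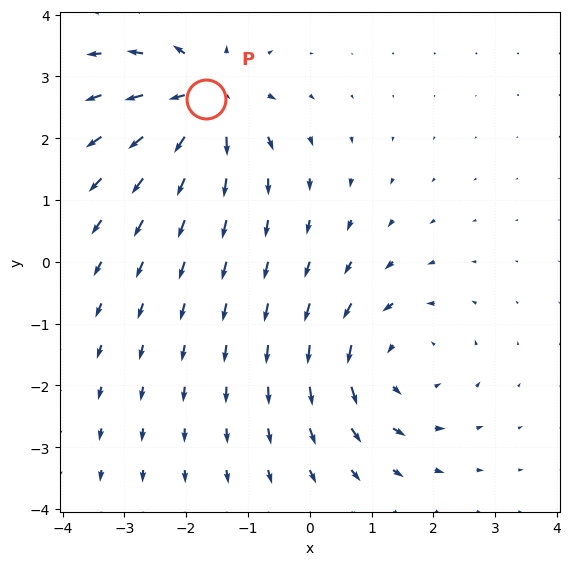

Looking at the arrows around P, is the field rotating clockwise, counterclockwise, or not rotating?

not rotating

Near P at (-1.7, 2.6) the arrows show no circulation. The curl there is ≈0.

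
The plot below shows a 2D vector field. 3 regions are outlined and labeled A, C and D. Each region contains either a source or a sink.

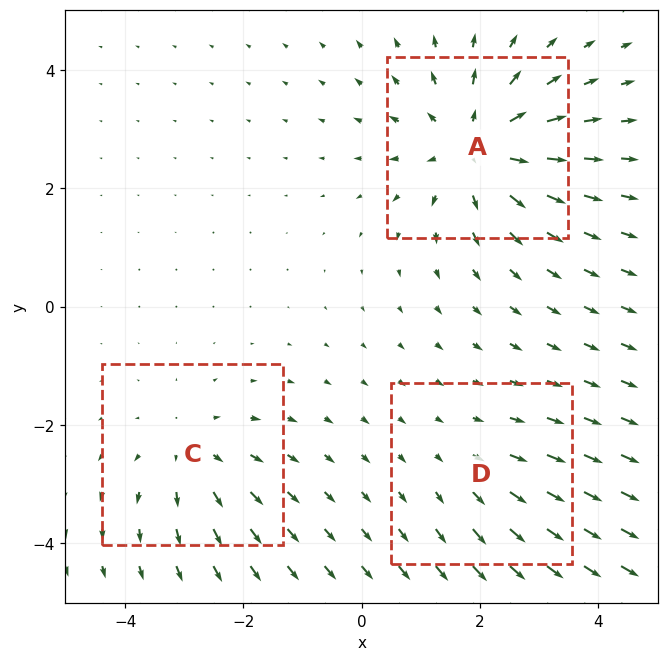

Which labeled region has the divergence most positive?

Divergence at each region's feature centre — A: about +5, C: about +3, D: about +2. Region A is most positive.

A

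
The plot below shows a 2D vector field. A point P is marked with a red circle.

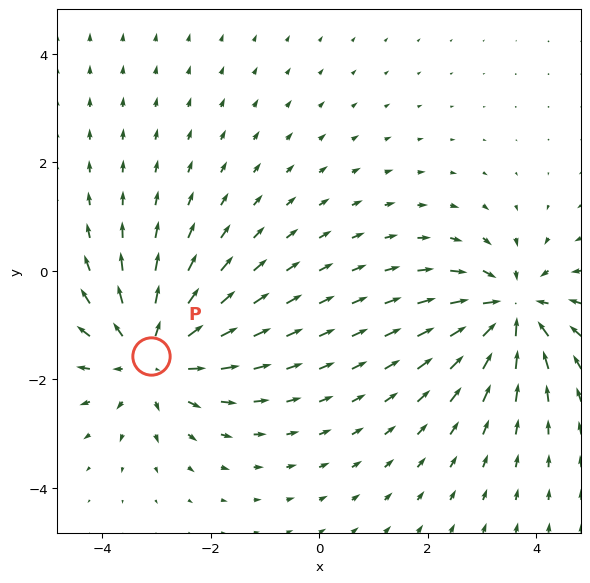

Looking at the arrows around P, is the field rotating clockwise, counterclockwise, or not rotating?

Near P at (-3.1, -1.6) the arrows show no circulation. The curl there is ≈0.

not rotating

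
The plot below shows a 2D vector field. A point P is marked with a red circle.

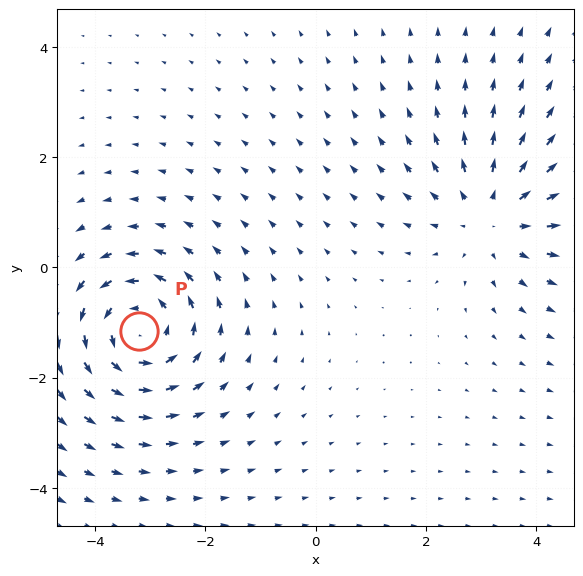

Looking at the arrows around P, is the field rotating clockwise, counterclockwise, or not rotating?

counterclockwise

Near P at (-3.2, -1.2) the arrows circulate counterclockwise. The curl (z-component) there is about +5; positive curl means counterclockwise rotation.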